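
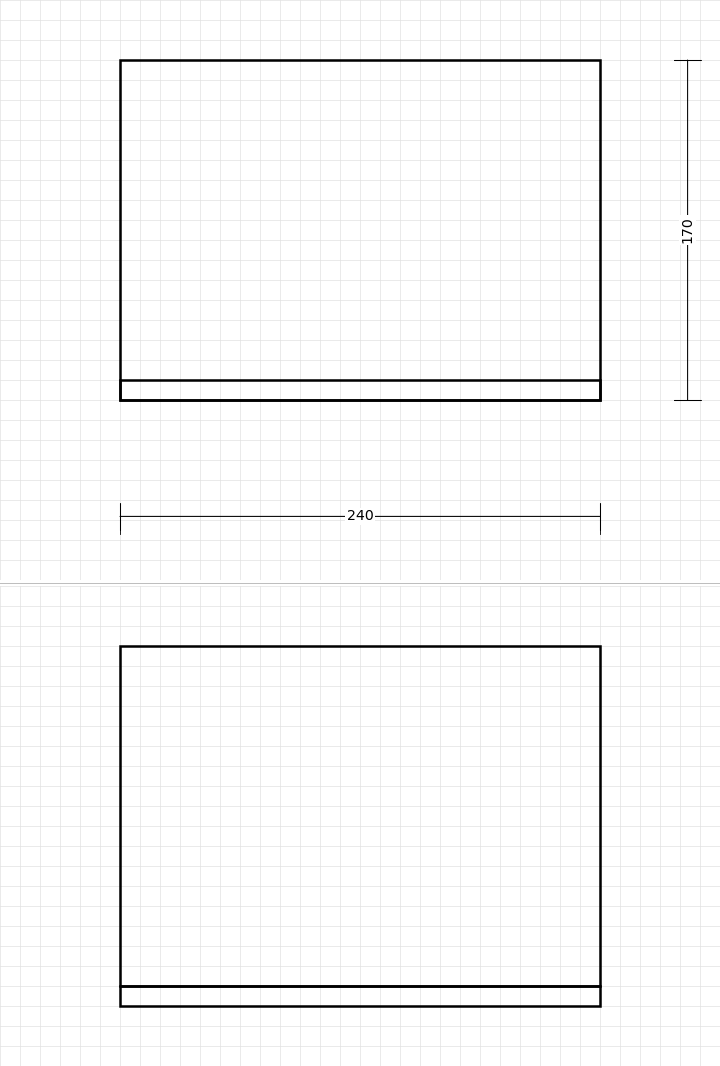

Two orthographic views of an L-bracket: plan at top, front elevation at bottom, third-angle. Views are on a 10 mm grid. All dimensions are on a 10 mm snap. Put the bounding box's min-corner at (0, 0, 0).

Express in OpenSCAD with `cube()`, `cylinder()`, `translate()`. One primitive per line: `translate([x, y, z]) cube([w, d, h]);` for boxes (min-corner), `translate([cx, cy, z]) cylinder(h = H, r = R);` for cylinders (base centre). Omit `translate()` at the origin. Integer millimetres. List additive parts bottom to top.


cube([240, 170, 10]);
translate([0, 0, 10]) cube([240, 10, 170]);


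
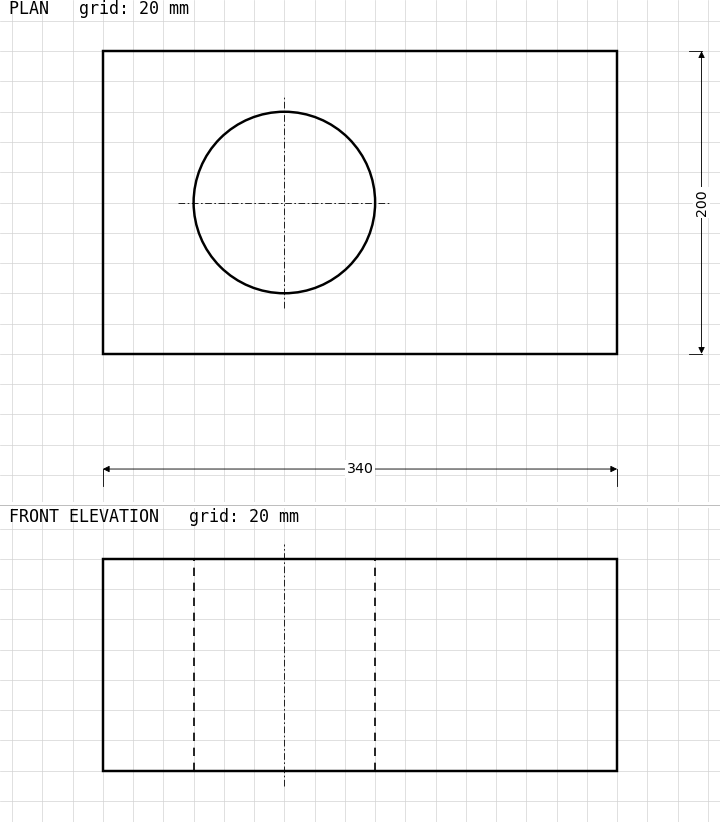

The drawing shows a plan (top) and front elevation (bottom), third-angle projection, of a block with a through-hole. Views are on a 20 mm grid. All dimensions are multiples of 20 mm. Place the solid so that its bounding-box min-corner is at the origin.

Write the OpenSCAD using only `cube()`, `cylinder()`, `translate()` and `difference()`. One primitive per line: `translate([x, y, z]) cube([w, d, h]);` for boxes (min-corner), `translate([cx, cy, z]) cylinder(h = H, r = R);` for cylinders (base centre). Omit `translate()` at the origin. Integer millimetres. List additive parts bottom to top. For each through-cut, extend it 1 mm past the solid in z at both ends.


difference() {
  cube([340, 200, 140]);
  translate([120, 100, -1]) cylinder(h = 142, r = 60);
}


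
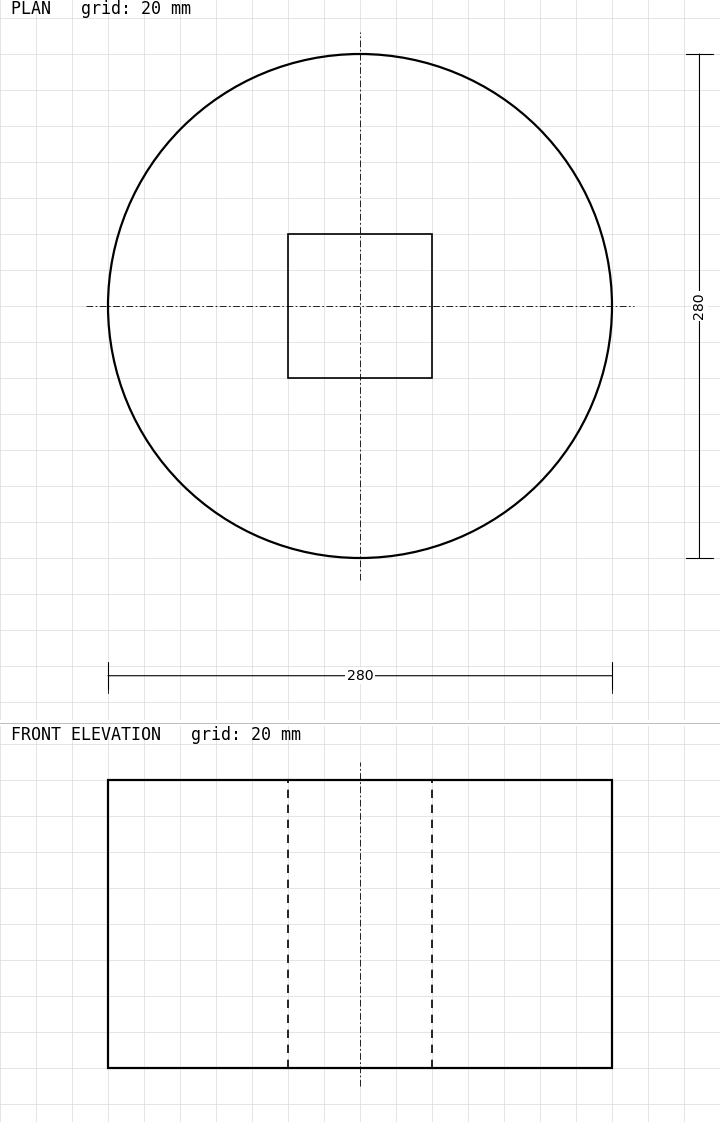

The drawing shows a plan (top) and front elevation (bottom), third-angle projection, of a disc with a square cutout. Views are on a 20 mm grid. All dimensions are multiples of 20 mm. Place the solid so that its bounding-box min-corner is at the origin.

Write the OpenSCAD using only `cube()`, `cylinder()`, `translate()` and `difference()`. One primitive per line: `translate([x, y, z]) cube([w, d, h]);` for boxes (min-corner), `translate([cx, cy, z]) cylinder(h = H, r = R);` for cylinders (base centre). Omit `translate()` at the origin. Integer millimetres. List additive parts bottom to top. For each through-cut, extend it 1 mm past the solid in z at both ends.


difference() {
  translate([140, 140, 0]) cylinder(h = 160, r = 140);
  translate([100, 100, -1]) cube([80, 80, 162]);
}


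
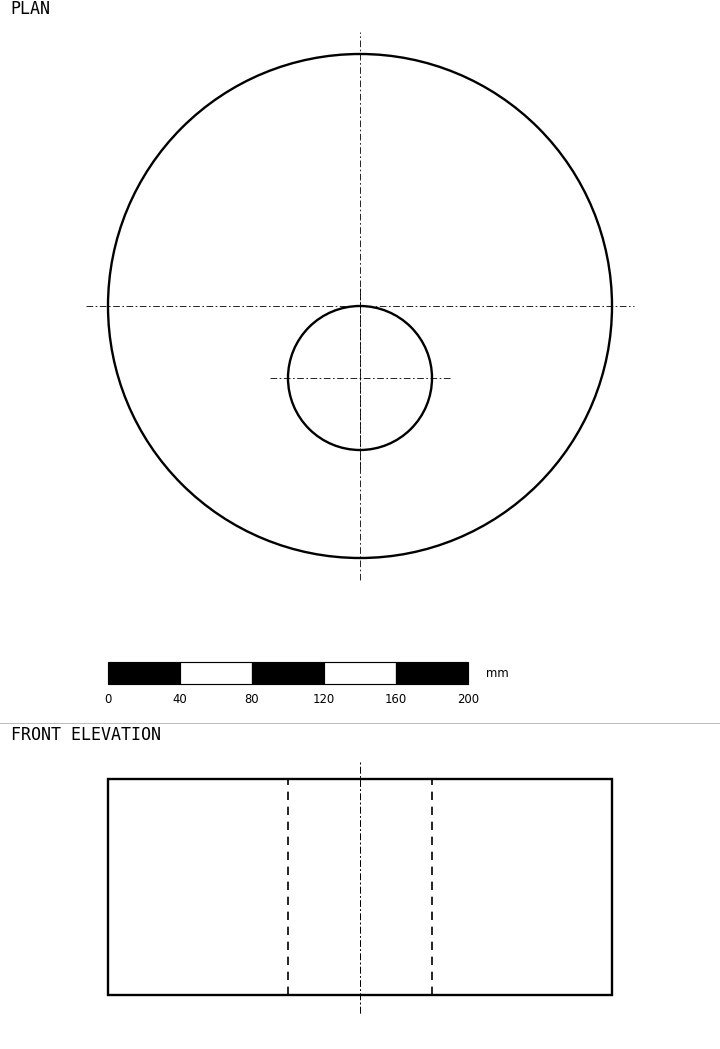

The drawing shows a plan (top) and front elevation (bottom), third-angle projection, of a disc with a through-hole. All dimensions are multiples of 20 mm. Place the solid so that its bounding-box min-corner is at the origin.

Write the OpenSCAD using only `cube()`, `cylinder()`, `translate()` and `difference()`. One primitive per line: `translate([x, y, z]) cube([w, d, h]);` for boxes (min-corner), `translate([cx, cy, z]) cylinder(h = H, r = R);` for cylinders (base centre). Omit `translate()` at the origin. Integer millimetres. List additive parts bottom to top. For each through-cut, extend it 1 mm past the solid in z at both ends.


difference() {
  translate([140, 140, 0]) cylinder(h = 120, r = 140);
  translate([140, 100, -1]) cylinder(h = 122, r = 40);
}


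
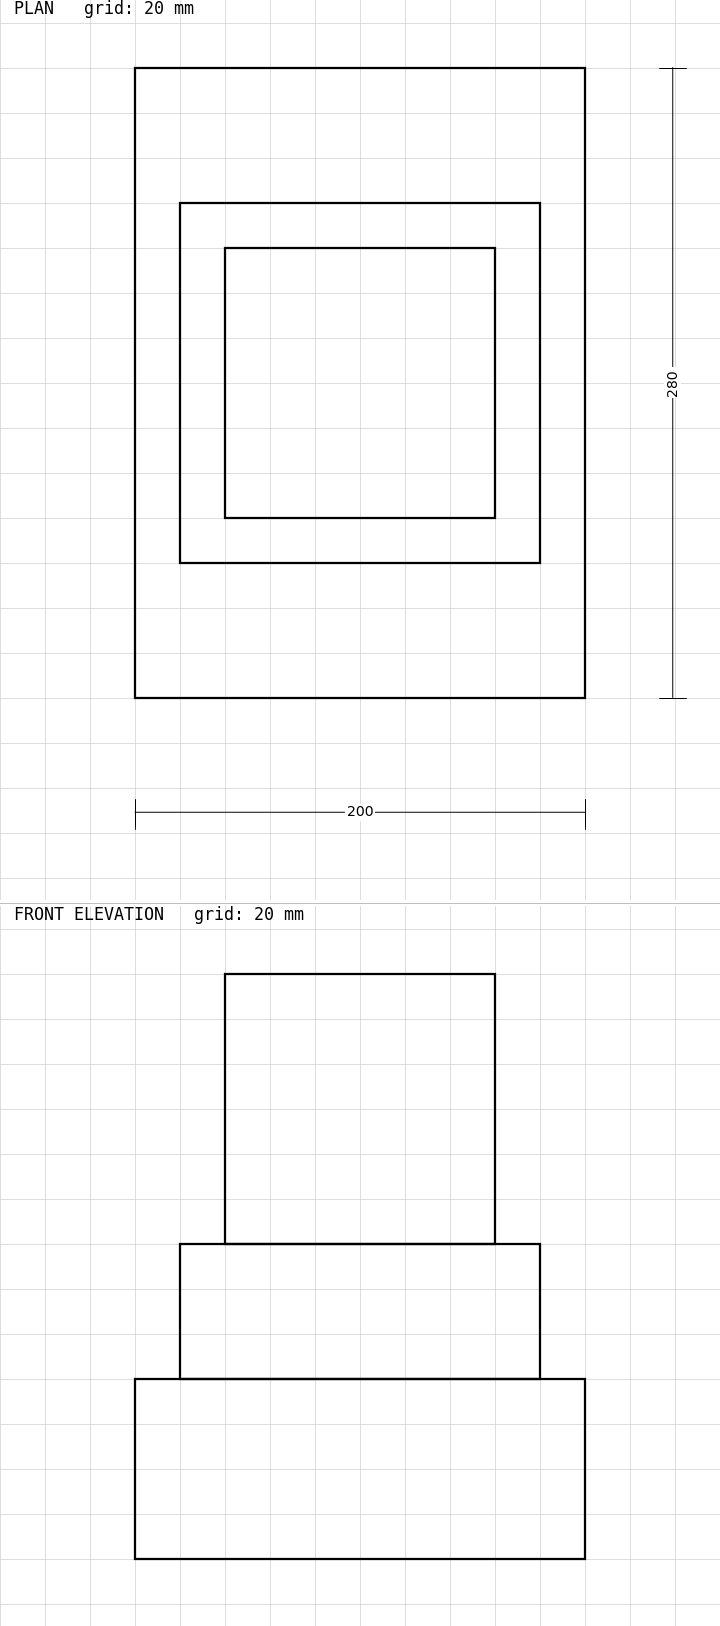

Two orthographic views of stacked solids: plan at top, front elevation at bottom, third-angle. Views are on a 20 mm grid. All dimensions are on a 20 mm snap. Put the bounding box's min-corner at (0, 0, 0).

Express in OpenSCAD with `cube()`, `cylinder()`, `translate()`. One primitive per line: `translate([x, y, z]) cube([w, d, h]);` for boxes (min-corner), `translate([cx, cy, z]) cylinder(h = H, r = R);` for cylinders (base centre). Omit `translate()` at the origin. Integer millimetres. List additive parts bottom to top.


cube([200, 280, 80]);
translate([20, 60, 80]) cube([160, 160, 60]);
translate([40, 80, 140]) cube([120, 120, 120]);


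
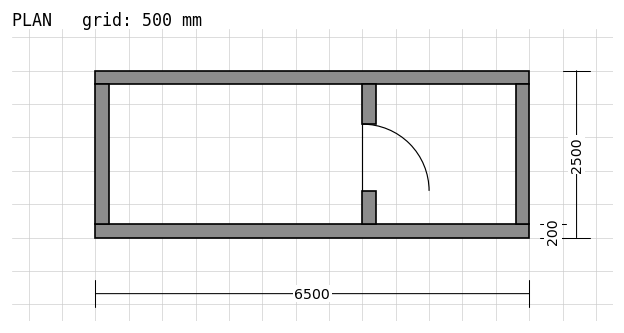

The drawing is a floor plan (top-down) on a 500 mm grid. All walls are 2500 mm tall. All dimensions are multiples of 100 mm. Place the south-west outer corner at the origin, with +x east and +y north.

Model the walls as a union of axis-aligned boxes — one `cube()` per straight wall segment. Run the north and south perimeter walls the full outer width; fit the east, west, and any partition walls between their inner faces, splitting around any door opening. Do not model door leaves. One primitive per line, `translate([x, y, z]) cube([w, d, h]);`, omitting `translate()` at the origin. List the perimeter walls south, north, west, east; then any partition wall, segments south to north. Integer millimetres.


cube([6500, 200, 2500]);
translate([0, 2300, 0]) cube([6500, 200, 2500]);
translate([0, 200, 0]) cube([200, 2100, 2500]);
translate([6300, 200, 0]) cube([200, 2100, 2500]);
translate([4000, 200, 0]) cube([200, 500, 2500]);
translate([4000, 1700, 0]) cube([200, 600, 2500]);


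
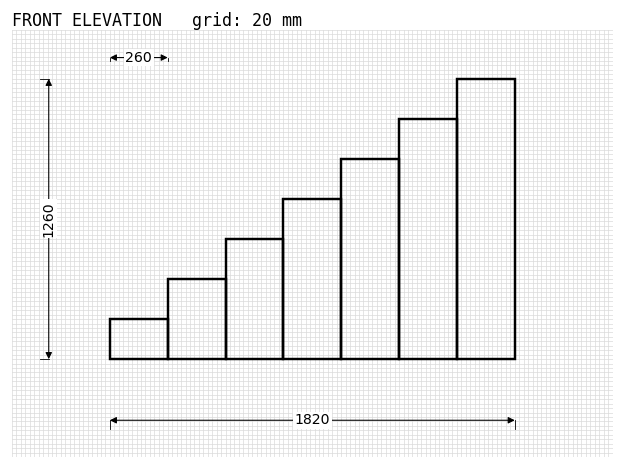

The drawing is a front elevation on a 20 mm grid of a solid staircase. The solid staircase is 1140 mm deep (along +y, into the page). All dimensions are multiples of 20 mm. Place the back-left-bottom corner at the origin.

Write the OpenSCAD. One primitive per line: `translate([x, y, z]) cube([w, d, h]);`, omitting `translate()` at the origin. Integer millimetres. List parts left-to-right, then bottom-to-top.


cube([260, 1140, 180]);
translate([260, 0, 0]) cube([260, 1140, 360]);
translate([520, 0, 0]) cube([260, 1140, 540]);
translate([780, 0, 0]) cube([260, 1140, 720]);
translate([1040, 0, 0]) cube([260, 1140, 900]);
translate([1300, 0, 0]) cube([260, 1140, 1080]);
translate([1560, 0, 0]) cube([260, 1140, 1260]);


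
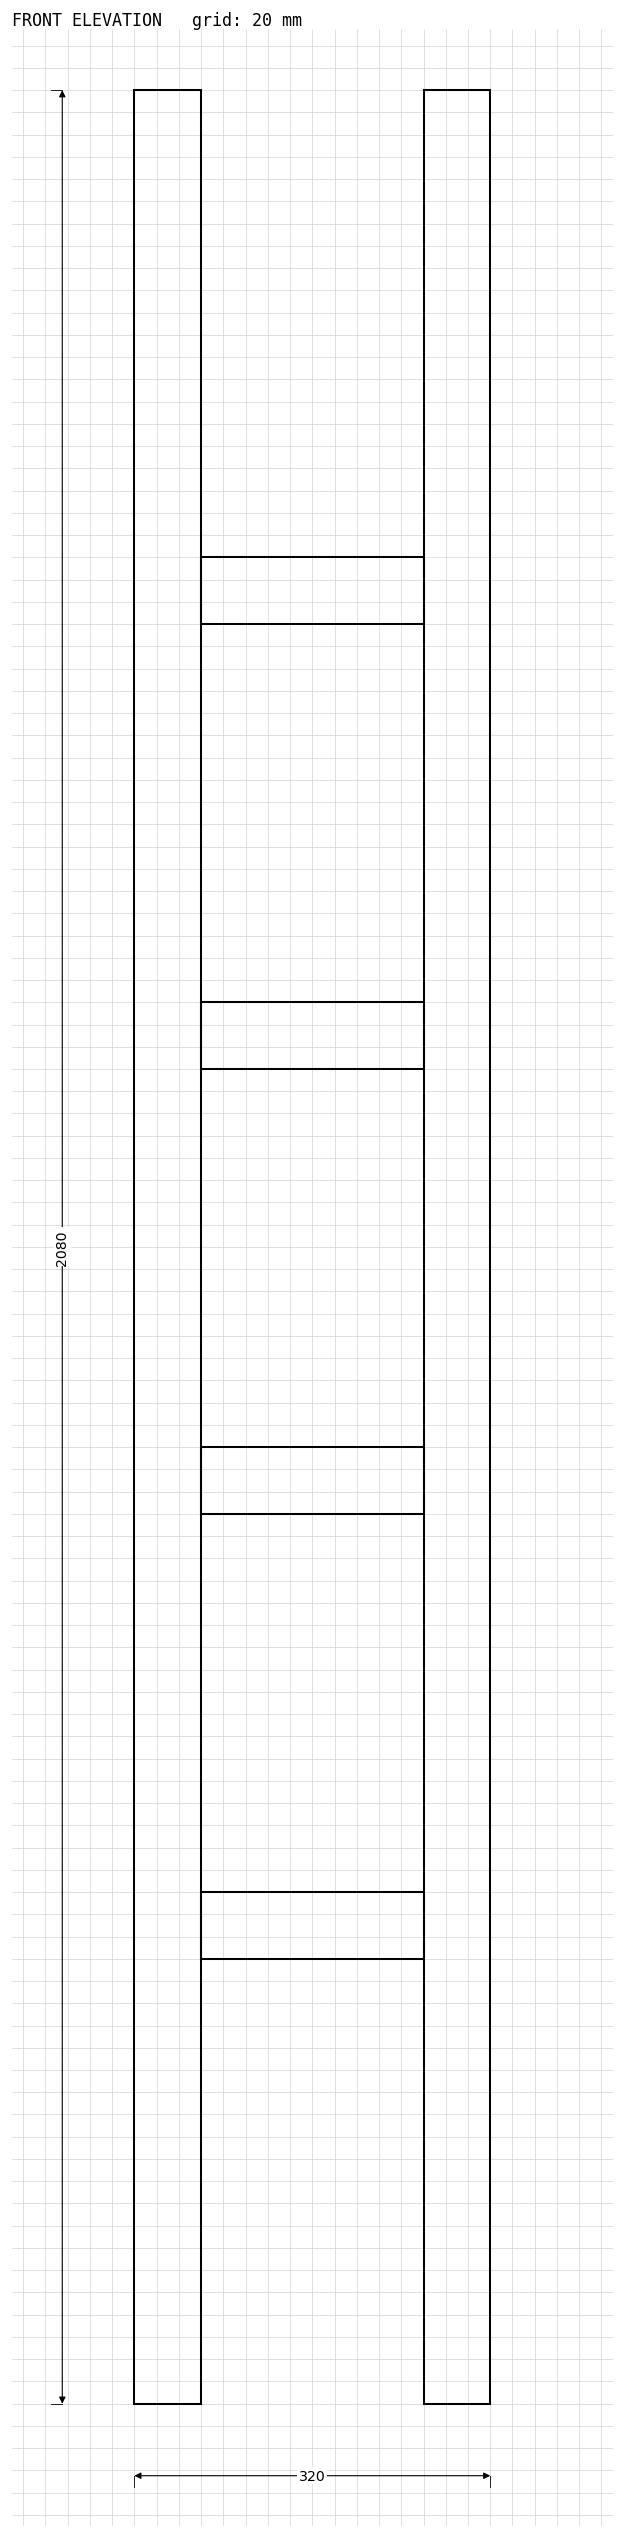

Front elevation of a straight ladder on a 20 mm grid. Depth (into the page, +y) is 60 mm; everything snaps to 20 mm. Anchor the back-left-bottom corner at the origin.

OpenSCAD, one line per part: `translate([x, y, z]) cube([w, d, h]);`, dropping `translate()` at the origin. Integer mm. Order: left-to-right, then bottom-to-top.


cube([60, 60, 2080]);
translate([60, 0, 400]) cube([200, 60, 60]);
translate([60, 0, 800]) cube([200, 60, 60]);
translate([60, 0, 1200]) cube([200, 60, 60]);
translate([60, 0, 1600]) cube([200, 60, 60]);
translate([260, 0, 0]) cube([60, 60, 2080]);


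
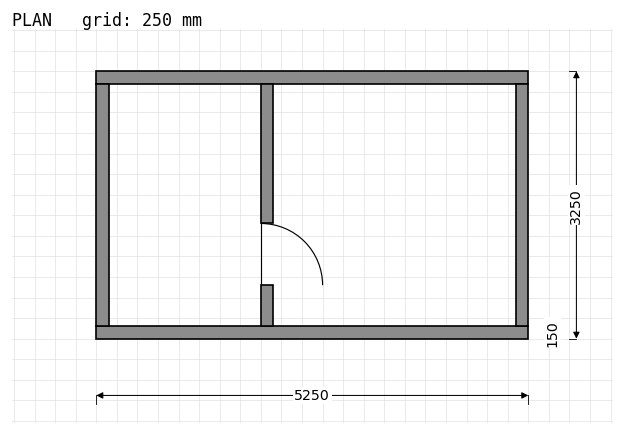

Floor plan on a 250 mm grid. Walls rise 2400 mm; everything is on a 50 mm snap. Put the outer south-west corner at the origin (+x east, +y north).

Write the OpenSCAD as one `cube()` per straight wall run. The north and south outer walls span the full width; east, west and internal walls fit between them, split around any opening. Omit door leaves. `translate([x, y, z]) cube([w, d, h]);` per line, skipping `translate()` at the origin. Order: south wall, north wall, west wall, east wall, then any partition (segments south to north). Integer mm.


cube([5250, 150, 2400]);
translate([0, 3100, 0]) cube([5250, 150, 2400]);
translate([0, 150, 0]) cube([150, 2950, 2400]);
translate([5100, 150, 0]) cube([150, 2950, 2400]);
translate([2000, 150, 0]) cube([150, 500, 2400]);
translate([2000, 1400, 0]) cube([150, 1700, 2400]);


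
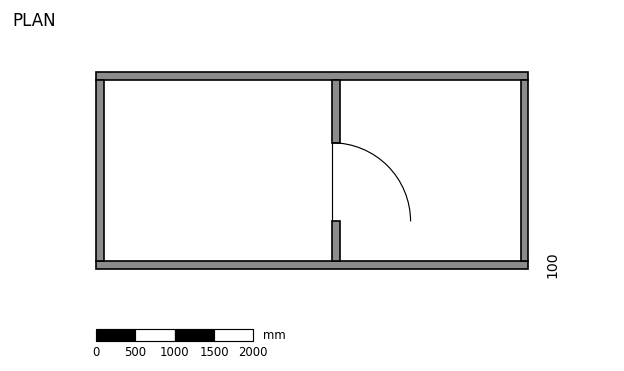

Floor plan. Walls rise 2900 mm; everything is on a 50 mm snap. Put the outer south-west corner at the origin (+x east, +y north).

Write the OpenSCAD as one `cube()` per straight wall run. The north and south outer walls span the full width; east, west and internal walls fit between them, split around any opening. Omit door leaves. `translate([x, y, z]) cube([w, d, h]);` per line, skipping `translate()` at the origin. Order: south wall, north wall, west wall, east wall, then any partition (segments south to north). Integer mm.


cube([5500, 100, 2900]);
translate([0, 2400, 0]) cube([5500, 100, 2900]);
translate([0, 100, 0]) cube([100, 2300, 2900]);
translate([5400, 100, 0]) cube([100, 2300, 2900]);
translate([3000, 100, 0]) cube([100, 500, 2900]);
translate([3000, 1600, 0]) cube([100, 800, 2900]);


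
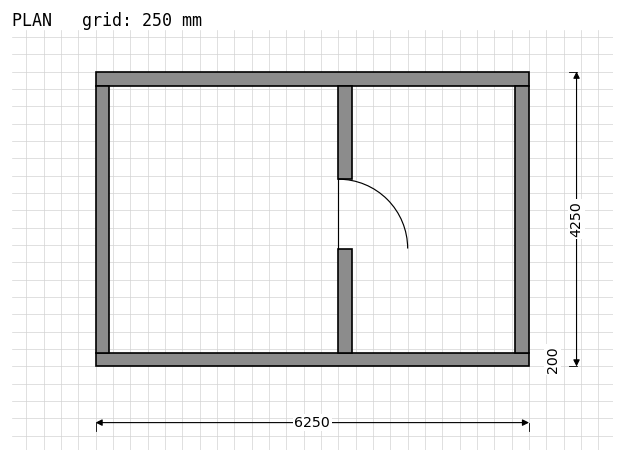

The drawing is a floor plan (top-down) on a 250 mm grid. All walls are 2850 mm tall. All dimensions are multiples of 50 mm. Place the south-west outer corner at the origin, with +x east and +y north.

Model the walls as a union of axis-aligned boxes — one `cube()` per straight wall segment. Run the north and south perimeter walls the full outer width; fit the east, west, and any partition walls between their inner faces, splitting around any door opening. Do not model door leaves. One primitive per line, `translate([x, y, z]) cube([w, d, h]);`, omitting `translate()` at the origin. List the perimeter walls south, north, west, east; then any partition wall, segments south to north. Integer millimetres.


cube([6250, 200, 2850]);
translate([0, 4050, 0]) cube([6250, 200, 2850]);
translate([0, 200, 0]) cube([200, 3850, 2850]);
translate([6050, 200, 0]) cube([200, 3850, 2850]);
translate([3500, 200, 0]) cube([200, 1500, 2850]);
translate([3500, 2700, 0]) cube([200, 1350, 2850]);


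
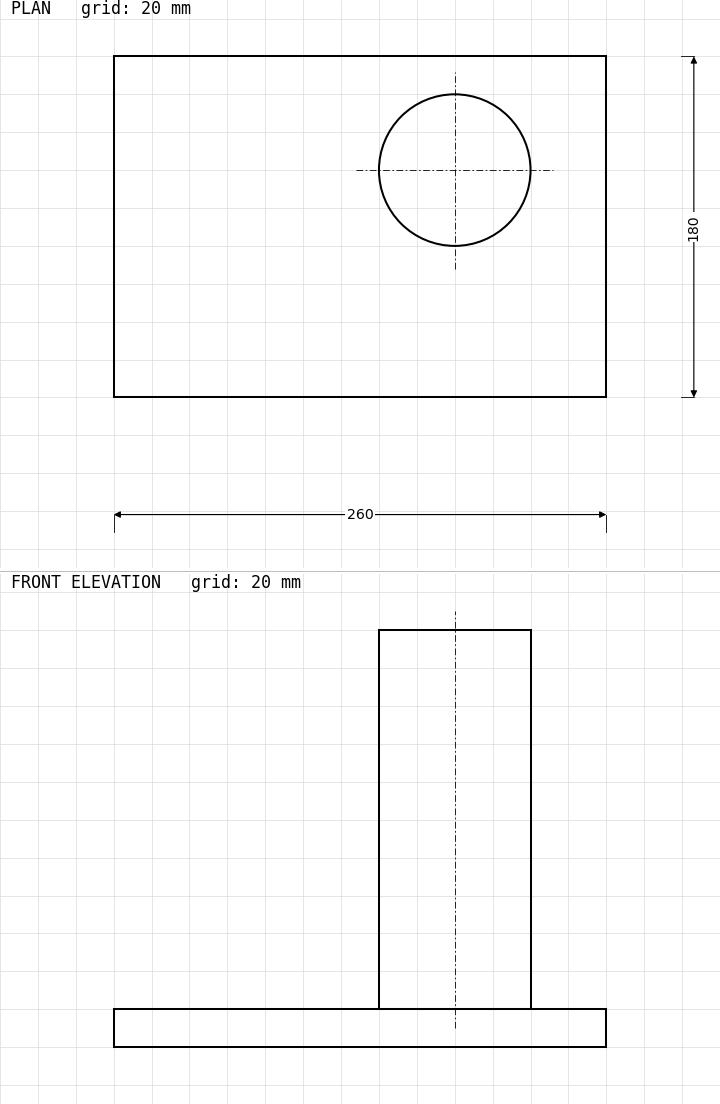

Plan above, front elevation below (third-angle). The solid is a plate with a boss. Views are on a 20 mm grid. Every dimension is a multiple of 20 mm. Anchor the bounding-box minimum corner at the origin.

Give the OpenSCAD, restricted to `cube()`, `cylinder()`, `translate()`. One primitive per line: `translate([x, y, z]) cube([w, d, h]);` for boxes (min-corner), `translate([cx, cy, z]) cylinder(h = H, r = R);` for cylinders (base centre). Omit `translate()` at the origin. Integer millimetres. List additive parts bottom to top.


cube([260, 180, 20]);
translate([180, 120, 20]) cylinder(h = 200, r = 40);


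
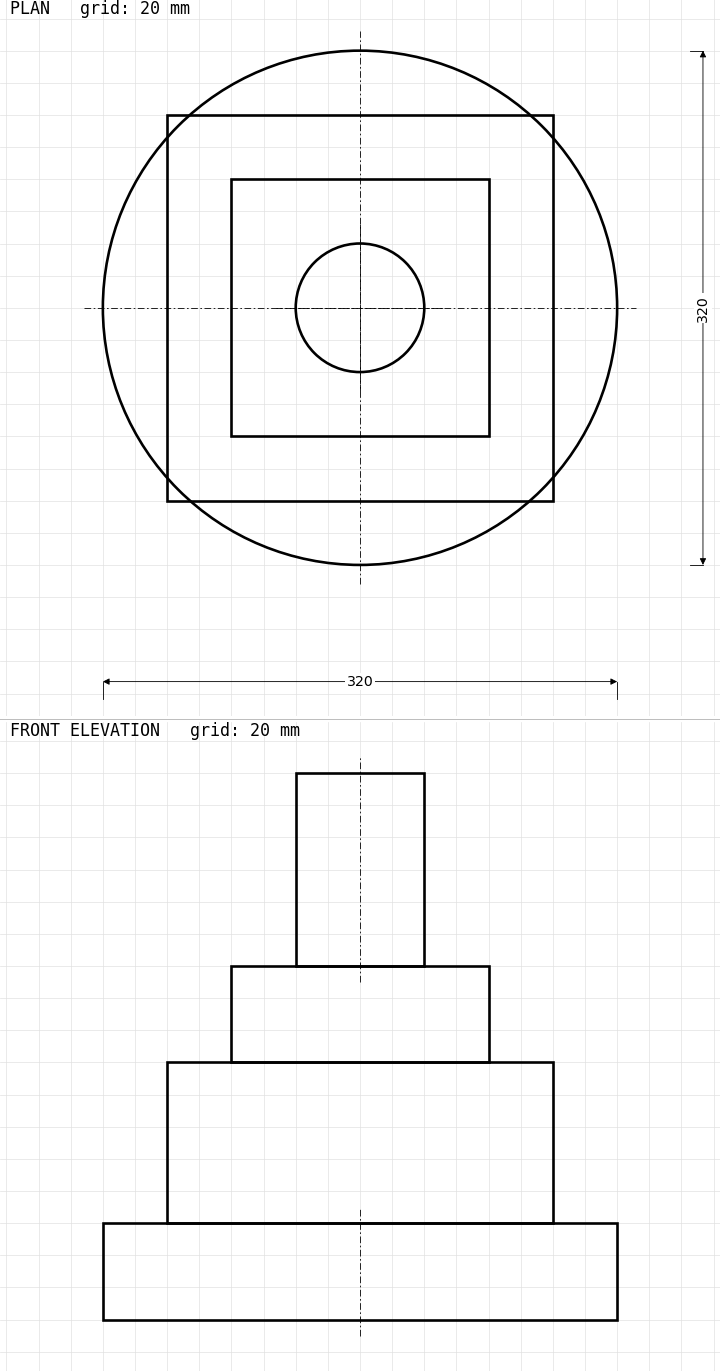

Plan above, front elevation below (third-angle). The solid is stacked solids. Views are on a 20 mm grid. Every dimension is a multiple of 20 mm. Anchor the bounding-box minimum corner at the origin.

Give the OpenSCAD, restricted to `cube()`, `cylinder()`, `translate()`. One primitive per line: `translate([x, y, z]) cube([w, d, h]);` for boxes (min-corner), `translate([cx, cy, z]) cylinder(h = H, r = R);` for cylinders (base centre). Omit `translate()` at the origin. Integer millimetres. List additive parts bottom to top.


translate([160, 160, 0]) cylinder(h = 60, r = 160);
translate([40, 40, 60]) cube([240, 240, 100]);
translate([80, 80, 160]) cube([160, 160, 60]);
translate([160, 160, 220]) cylinder(h = 120, r = 40);


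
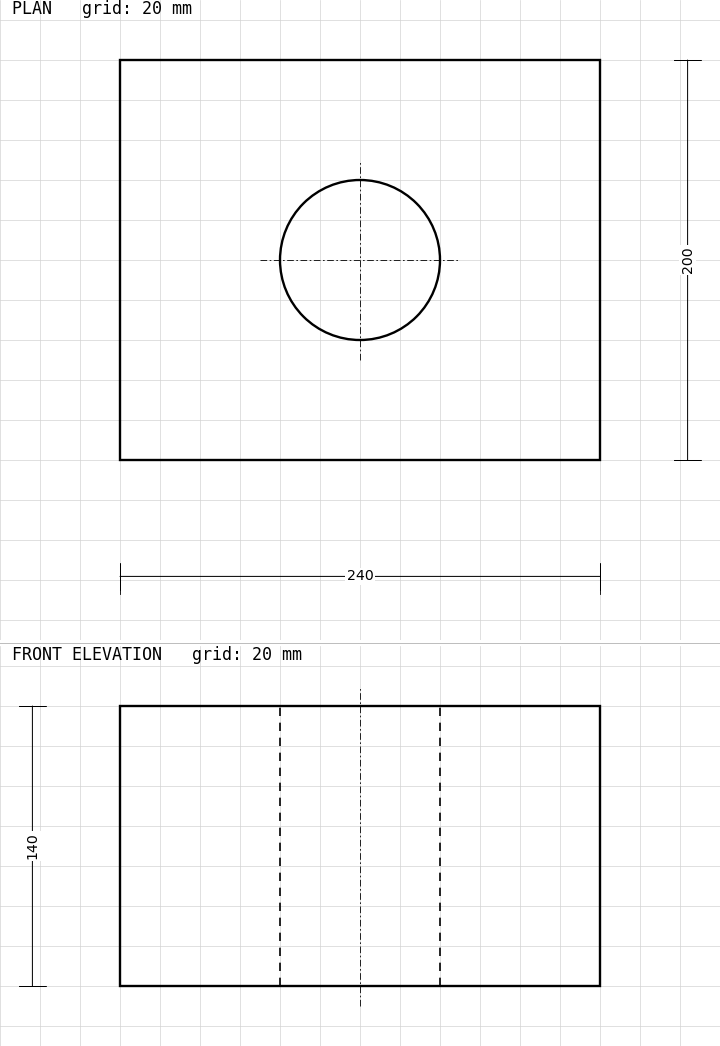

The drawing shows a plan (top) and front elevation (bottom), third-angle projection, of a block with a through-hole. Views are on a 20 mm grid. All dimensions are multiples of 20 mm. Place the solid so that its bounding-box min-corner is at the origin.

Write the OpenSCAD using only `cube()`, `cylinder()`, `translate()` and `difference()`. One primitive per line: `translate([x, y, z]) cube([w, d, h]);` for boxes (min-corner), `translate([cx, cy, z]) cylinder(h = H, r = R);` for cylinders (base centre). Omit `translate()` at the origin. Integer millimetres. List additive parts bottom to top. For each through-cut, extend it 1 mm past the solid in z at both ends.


difference() {
  cube([240, 200, 140]);
  translate([120, 100, -1]) cylinder(h = 142, r = 40);
}


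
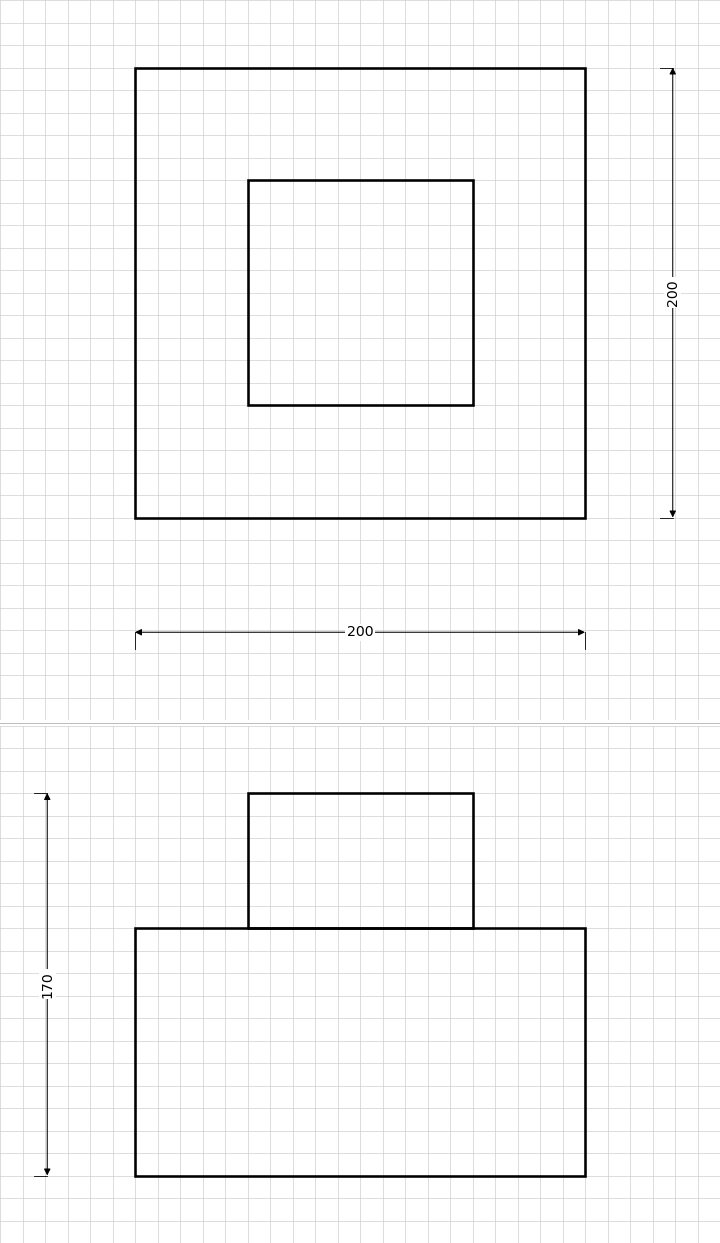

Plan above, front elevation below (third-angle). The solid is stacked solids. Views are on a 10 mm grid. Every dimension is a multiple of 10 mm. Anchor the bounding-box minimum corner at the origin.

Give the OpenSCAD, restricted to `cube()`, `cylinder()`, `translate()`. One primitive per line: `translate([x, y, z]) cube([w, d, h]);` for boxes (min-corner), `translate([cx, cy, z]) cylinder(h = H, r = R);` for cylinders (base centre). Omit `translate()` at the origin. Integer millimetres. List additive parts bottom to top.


cube([200, 200, 110]);
translate([50, 50, 110]) cube([100, 100, 60]);


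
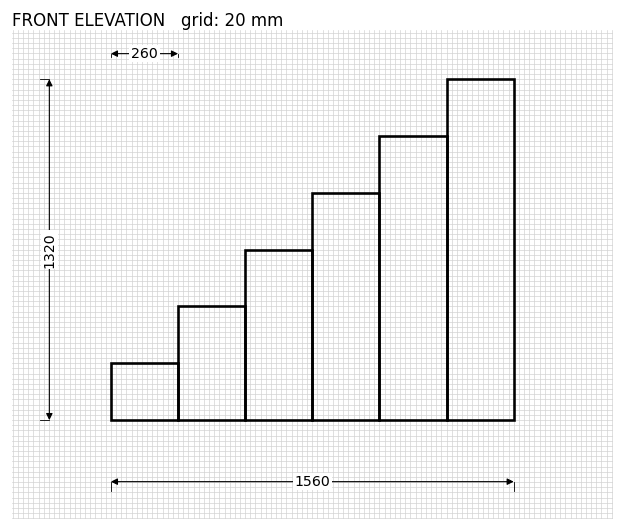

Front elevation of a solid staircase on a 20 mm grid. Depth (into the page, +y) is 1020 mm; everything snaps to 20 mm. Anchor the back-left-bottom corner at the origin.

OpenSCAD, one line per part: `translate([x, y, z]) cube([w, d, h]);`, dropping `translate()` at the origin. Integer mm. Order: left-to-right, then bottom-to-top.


cube([260, 1020, 220]);
translate([260, 0, 0]) cube([260, 1020, 440]);
translate([520, 0, 0]) cube([260, 1020, 660]);
translate([780, 0, 0]) cube([260, 1020, 880]);
translate([1040, 0, 0]) cube([260, 1020, 1100]);
translate([1300, 0, 0]) cube([260, 1020, 1320]);


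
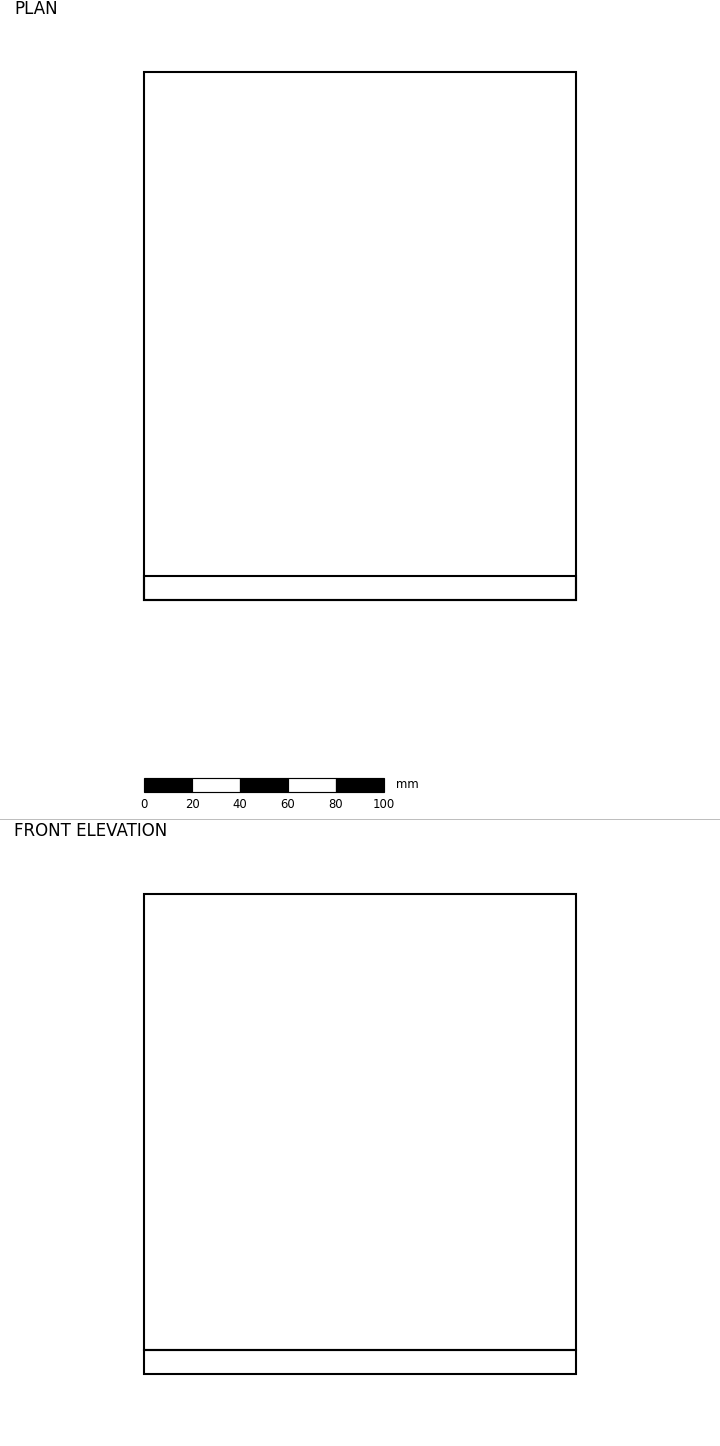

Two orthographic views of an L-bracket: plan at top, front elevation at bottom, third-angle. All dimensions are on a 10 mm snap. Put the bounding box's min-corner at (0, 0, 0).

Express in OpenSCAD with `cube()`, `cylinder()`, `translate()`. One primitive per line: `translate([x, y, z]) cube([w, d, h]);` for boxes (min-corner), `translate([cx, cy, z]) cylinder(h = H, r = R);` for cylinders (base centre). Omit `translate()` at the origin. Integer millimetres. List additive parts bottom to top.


cube([180, 220, 10]);
translate([0, 0, 10]) cube([180, 10, 190]);


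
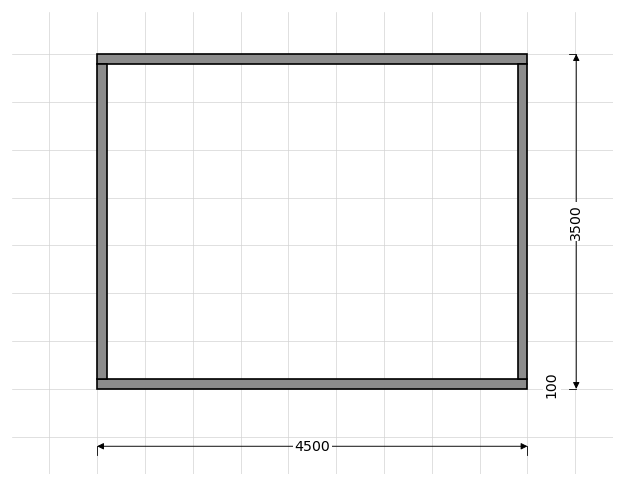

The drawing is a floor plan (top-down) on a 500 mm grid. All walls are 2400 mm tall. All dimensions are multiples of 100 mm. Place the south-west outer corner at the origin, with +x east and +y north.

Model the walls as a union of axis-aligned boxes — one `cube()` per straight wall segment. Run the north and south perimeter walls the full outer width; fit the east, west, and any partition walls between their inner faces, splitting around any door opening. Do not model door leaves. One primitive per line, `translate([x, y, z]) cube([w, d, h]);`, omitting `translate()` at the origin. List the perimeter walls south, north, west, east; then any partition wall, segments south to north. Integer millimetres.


cube([4500, 100, 2400]);
translate([0, 3400, 0]) cube([4500, 100, 2400]);
translate([0, 100, 0]) cube([100, 3300, 2400]);
translate([4400, 100, 0]) cube([100, 3300, 2400]);


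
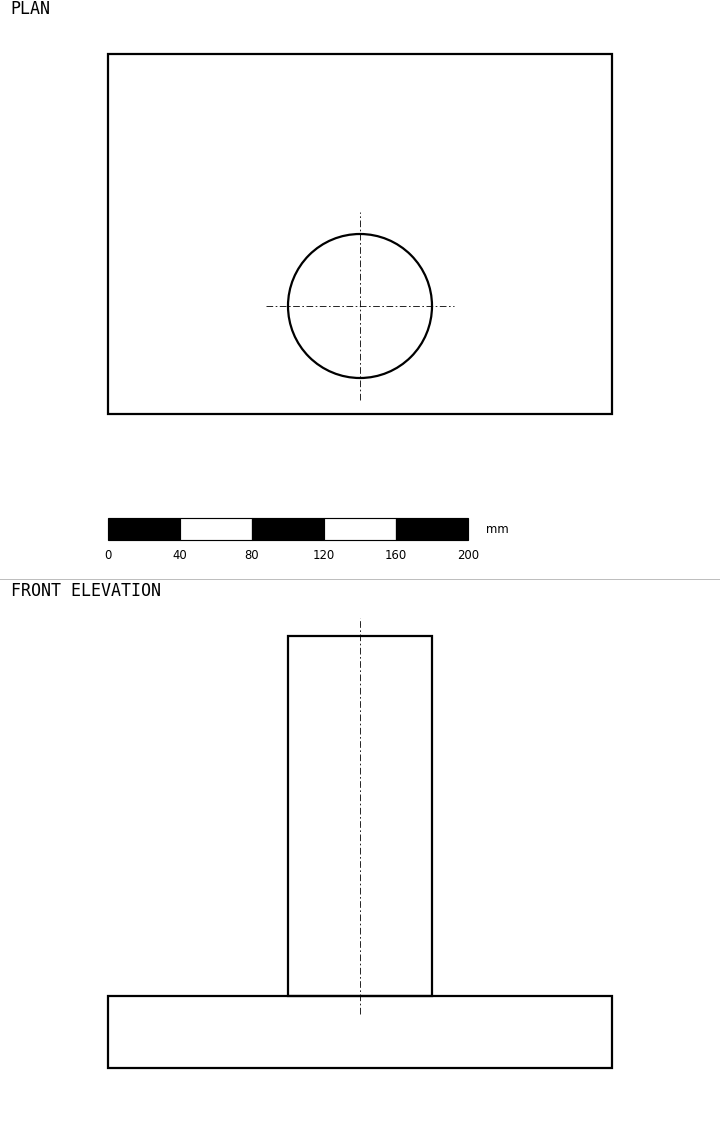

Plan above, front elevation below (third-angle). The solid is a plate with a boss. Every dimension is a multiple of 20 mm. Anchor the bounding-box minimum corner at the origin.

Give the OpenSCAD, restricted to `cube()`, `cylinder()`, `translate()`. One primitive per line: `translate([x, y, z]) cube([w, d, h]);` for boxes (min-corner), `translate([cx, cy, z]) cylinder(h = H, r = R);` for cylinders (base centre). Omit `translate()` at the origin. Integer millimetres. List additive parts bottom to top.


cube([280, 200, 40]);
translate([140, 60, 40]) cylinder(h = 200, r = 40);


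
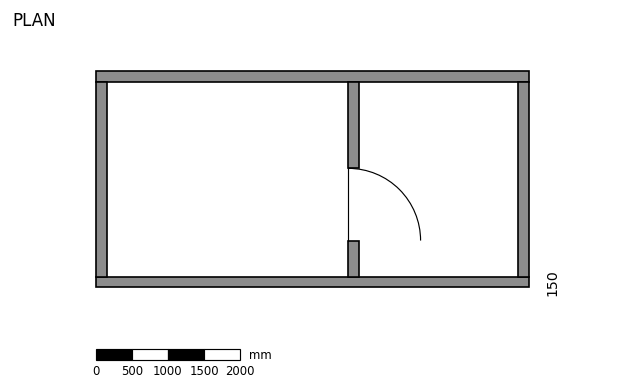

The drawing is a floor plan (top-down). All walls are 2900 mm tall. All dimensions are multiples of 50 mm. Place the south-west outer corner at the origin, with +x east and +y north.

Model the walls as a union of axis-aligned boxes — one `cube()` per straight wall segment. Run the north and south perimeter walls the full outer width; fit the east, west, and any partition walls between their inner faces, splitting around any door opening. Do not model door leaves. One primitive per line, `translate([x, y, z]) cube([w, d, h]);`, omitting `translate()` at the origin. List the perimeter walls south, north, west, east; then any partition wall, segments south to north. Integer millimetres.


cube([6000, 150, 2900]);
translate([0, 2850, 0]) cube([6000, 150, 2900]);
translate([0, 150, 0]) cube([150, 2700, 2900]);
translate([5850, 150, 0]) cube([150, 2700, 2900]);
translate([3500, 150, 0]) cube([150, 500, 2900]);
translate([3500, 1650, 0]) cube([150, 1200, 2900]);


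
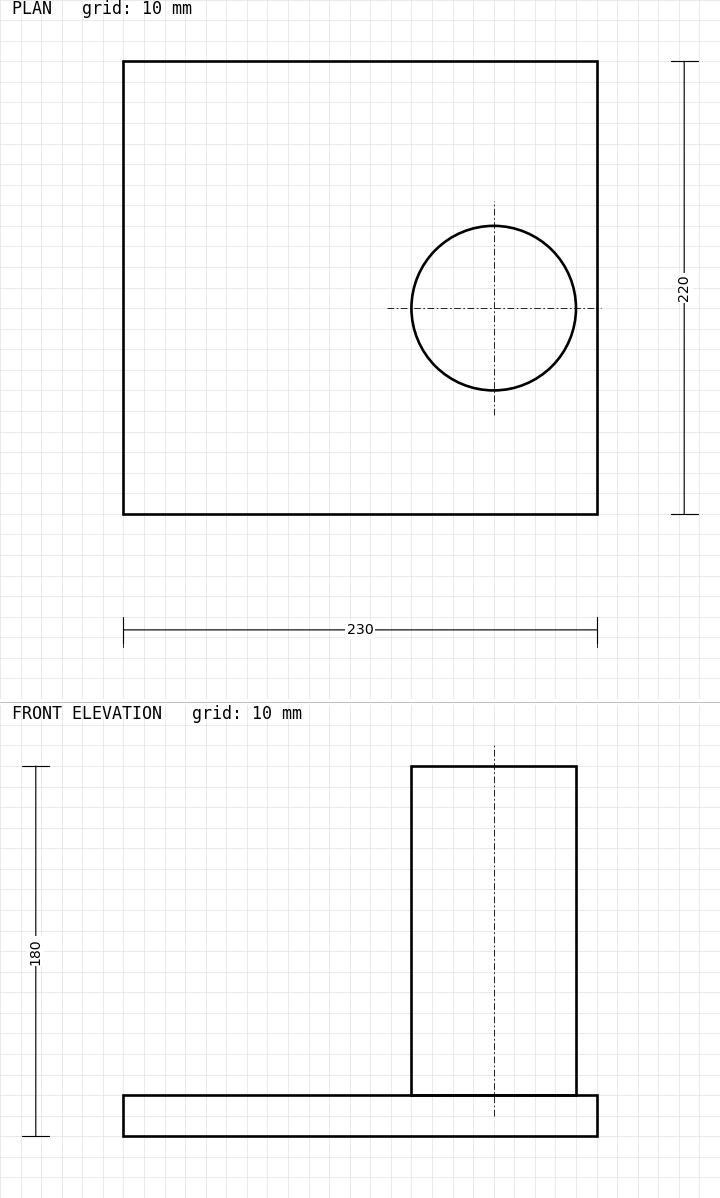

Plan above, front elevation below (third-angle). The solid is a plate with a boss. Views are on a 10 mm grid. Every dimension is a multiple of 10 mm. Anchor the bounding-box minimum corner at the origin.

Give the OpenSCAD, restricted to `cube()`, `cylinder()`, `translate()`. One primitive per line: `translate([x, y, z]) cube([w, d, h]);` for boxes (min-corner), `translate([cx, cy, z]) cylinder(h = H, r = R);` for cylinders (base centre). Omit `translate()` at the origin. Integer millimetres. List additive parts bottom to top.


cube([230, 220, 20]);
translate([180, 100, 20]) cylinder(h = 160, r = 40);


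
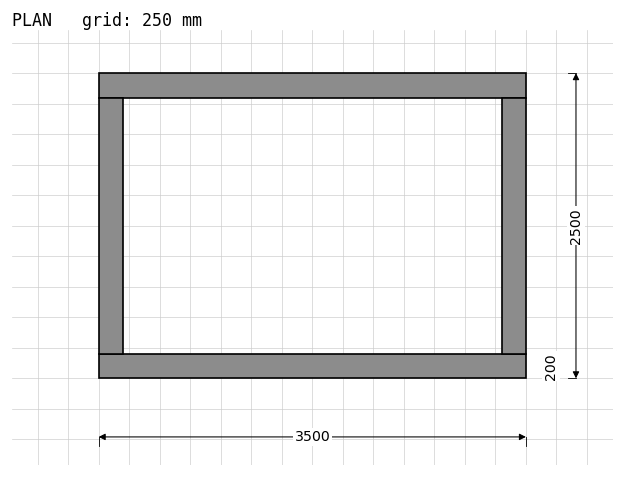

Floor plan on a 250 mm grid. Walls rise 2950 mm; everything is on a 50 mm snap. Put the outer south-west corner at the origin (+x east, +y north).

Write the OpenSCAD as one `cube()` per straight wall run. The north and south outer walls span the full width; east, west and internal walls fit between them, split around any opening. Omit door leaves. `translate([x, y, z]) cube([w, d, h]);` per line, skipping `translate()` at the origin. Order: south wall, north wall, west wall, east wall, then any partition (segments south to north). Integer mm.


cube([3500, 200, 2950]);
translate([0, 2300, 0]) cube([3500, 200, 2950]);
translate([0, 200, 0]) cube([200, 2100, 2950]);
translate([3300, 200, 0]) cube([200, 2100, 2950]);


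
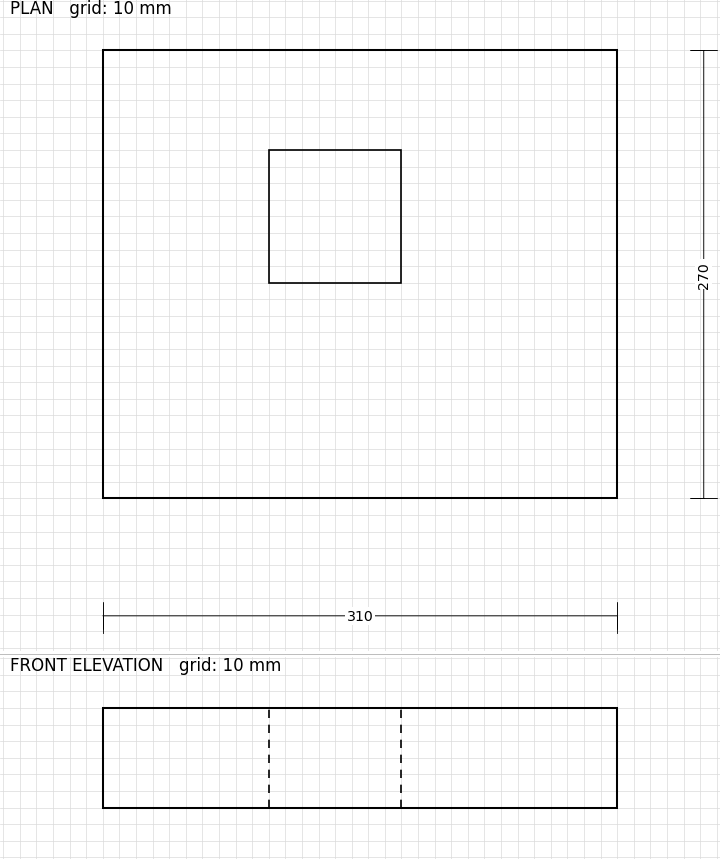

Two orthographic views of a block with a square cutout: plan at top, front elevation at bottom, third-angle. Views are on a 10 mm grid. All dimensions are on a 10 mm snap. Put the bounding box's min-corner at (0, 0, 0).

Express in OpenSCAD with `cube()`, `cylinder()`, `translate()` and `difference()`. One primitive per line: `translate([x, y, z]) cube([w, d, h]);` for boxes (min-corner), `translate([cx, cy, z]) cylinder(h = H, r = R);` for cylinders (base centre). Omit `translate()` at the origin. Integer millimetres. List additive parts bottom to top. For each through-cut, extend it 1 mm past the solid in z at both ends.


difference() {
  cube([310, 270, 60]);
  translate([100, 130, -1]) cube([80, 80, 62]);
}


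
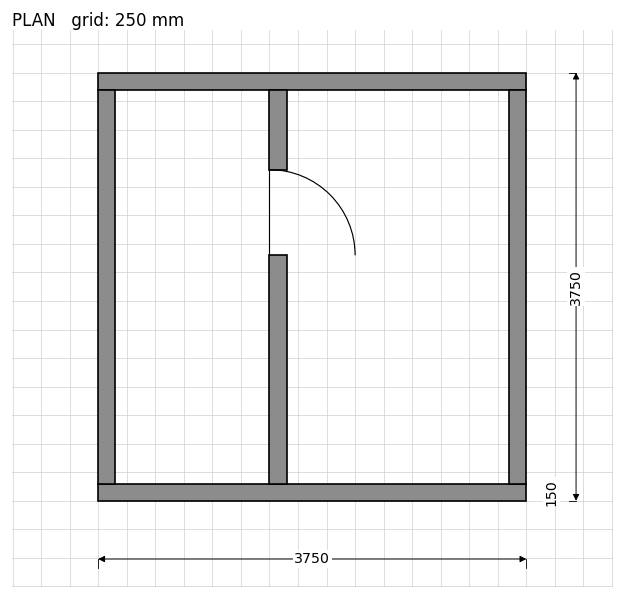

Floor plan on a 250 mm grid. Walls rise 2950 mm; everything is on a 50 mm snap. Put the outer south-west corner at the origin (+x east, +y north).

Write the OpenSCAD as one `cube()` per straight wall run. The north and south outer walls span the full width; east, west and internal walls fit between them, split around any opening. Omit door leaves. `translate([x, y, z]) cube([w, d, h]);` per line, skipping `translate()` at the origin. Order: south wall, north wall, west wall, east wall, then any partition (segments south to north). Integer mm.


cube([3750, 150, 2950]);
translate([0, 3600, 0]) cube([3750, 150, 2950]);
translate([0, 150, 0]) cube([150, 3450, 2950]);
translate([3600, 150, 0]) cube([150, 3450, 2950]);
translate([1500, 150, 0]) cube([150, 2000, 2950]);
translate([1500, 2900, 0]) cube([150, 700, 2950]);


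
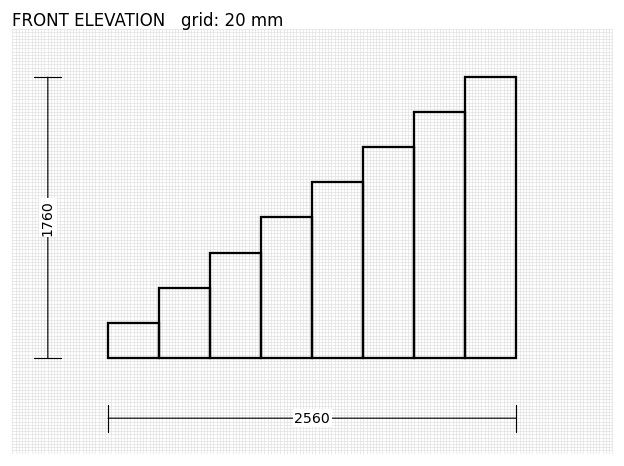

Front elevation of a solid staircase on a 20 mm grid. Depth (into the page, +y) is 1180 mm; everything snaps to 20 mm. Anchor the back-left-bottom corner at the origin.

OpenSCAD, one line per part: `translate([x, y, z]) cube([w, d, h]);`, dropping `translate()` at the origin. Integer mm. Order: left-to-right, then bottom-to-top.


cube([320, 1180, 220]);
translate([320, 0, 0]) cube([320, 1180, 440]);
translate([640, 0, 0]) cube([320, 1180, 660]);
translate([960, 0, 0]) cube([320, 1180, 880]);
translate([1280, 0, 0]) cube([320, 1180, 1100]);
translate([1600, 0, 0]) cube([320, 1180, 1320]);
translate([1920, 0, 0]) cube([320, 1180, 1540]);
translate([2240, 0, 0]) cube([320, 1180, 1760]);


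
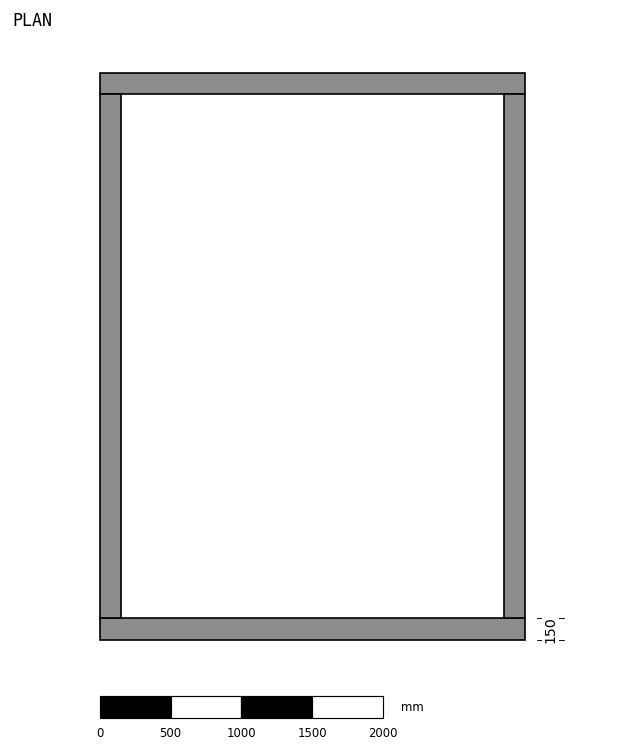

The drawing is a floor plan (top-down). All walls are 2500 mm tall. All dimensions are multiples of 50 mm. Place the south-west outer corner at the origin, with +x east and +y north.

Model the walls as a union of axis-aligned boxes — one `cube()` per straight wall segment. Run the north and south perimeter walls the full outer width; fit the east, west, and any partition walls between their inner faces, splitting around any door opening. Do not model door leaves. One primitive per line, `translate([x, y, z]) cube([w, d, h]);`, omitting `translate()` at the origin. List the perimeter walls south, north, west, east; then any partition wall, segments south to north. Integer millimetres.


cube([3000, 150, 2500]);
translate([0, 3850, 0]) cube([3000, 150, 2500]);
translate([0, 150, 0]) cube([150, 3700, 2500]);
translate([2850, 150, 0]) cube([150, 3700, 2500]);


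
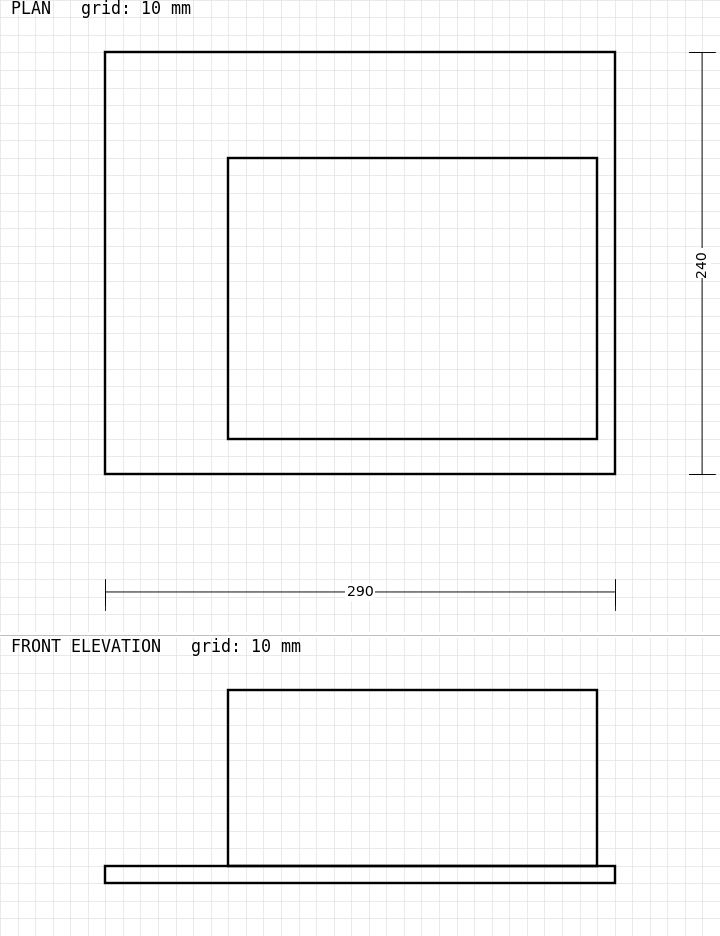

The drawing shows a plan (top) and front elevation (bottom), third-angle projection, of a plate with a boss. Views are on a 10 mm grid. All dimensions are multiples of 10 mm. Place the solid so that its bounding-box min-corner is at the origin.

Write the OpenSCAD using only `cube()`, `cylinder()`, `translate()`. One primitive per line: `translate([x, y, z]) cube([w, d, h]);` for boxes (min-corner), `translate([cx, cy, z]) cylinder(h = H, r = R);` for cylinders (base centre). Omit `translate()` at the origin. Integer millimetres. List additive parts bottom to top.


cube([290, 240, 10]);
translate([70, 20, 10]) cube([210, 160, 100]);


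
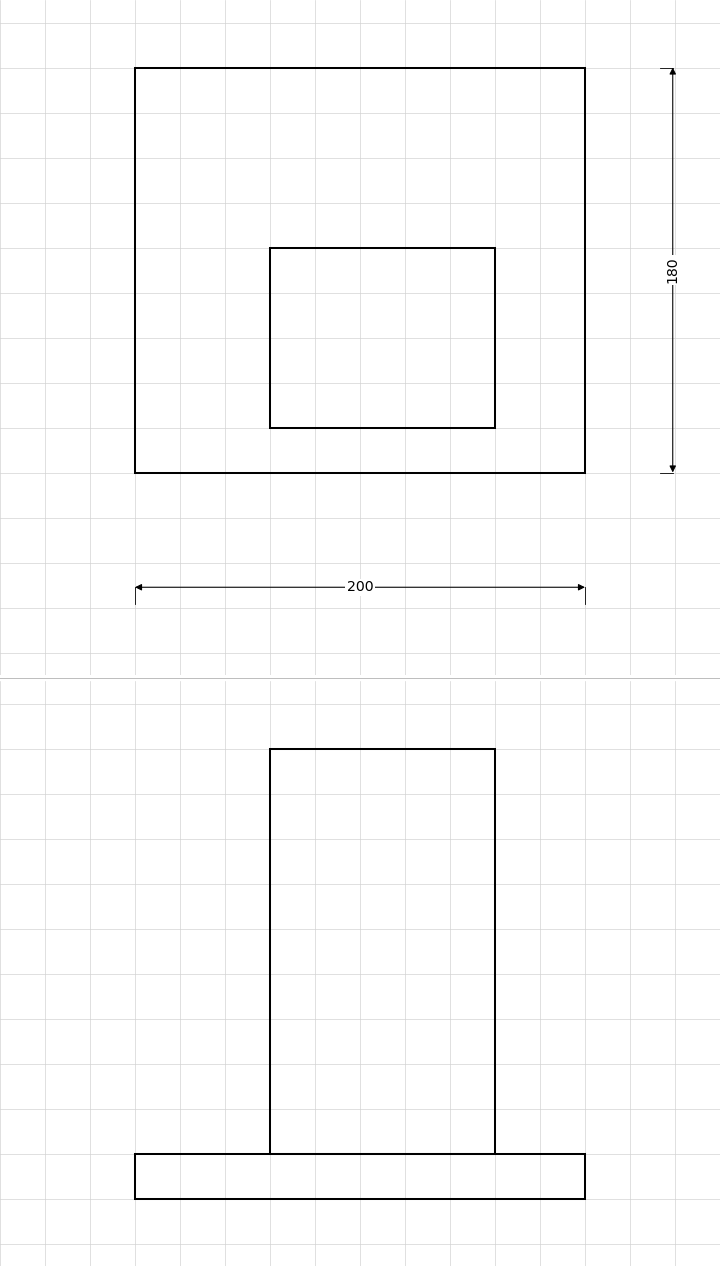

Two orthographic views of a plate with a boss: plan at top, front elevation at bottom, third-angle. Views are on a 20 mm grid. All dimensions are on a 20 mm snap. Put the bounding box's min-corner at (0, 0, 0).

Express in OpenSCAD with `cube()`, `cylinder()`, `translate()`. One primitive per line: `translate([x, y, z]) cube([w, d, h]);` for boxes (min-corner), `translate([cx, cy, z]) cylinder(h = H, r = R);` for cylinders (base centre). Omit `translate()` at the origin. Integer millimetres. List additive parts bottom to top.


cube([200, 180, 20]);
translate([60, 20, 20]) cube([100, 80, 180]);


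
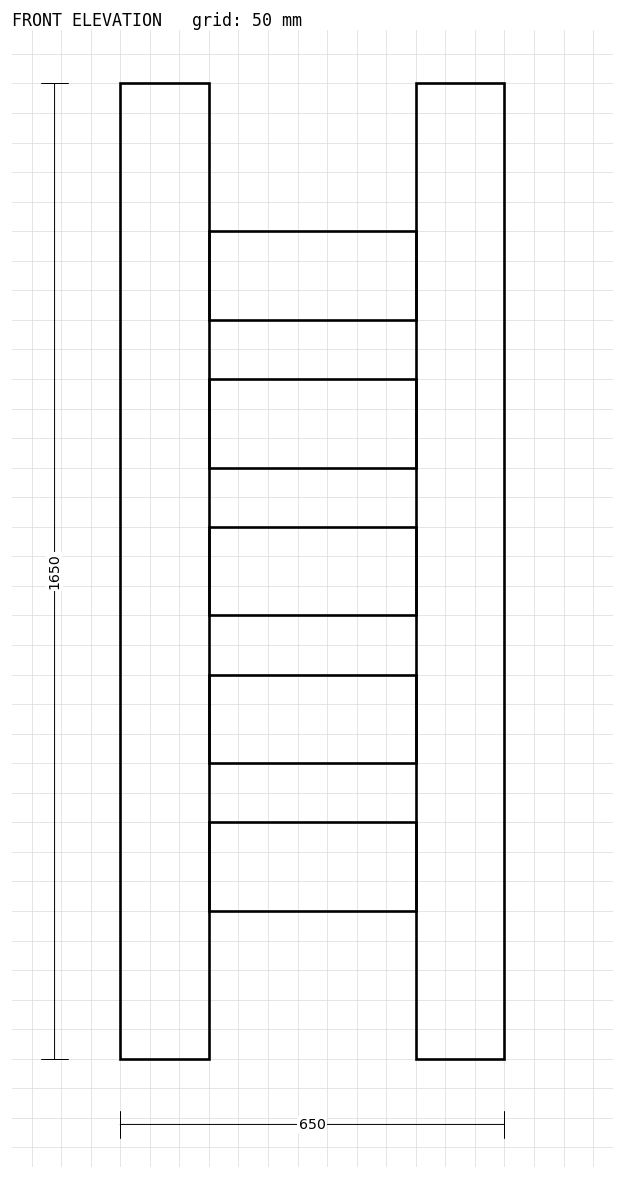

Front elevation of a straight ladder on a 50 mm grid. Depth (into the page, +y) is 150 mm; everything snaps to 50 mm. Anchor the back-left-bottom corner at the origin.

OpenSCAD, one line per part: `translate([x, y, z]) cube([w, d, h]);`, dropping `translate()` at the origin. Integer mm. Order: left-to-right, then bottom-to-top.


cube([150, 150, 1650]);
translate([150, 0, 250]) cube([350, 150, 150]);
translate([150, 0, 500]) cube([350, 150, 150]);
translate([150, 0, 750]) cube([350, 150, 150]);
translate([150, 0, 1000]) cube([350, 150, 150]);
translate([150, 0, 1250]) cube([350, 150, 150]);
translate([500, 0, 0]) cube([150, 150, 1650]);


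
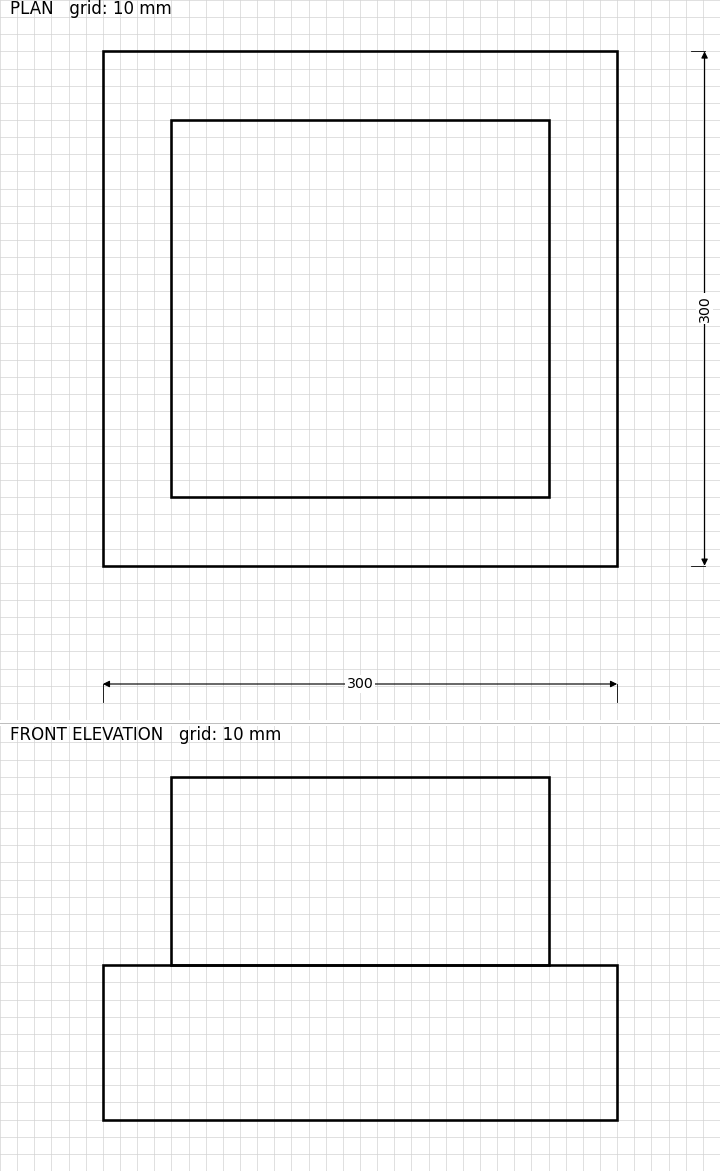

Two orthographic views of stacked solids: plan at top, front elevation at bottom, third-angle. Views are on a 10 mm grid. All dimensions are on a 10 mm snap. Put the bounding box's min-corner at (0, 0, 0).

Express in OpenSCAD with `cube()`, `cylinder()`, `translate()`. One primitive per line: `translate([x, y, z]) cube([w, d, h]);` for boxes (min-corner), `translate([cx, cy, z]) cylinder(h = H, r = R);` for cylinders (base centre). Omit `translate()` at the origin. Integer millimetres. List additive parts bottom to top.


cube([300, 300, 90]);
translate([40, 40, 90]) cube([220, 220, 110]);


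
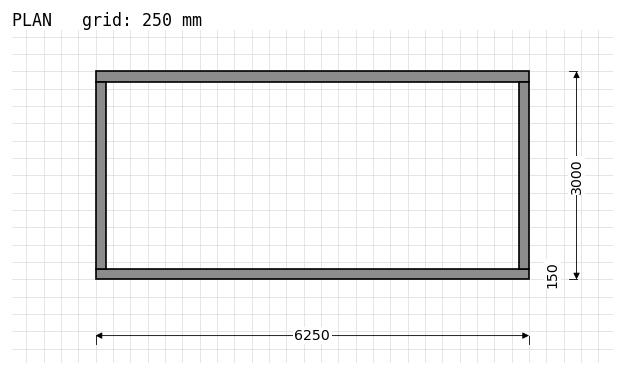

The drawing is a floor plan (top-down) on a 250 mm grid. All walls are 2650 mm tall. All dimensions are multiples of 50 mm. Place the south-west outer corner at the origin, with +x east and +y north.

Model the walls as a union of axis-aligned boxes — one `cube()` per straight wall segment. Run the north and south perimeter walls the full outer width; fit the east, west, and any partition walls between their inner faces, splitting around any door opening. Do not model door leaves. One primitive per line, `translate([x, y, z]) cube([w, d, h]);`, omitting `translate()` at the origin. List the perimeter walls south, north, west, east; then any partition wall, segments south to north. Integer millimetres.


cube([6250, 150, 2650]);
translate([0, 2850, 0]) cube([6250, 150, 2650]);
translate([0, 150, 0]) cube([150, 2700, 2650]);
translate([6100, 150, 0]) cube([150, 2700, 2650]);


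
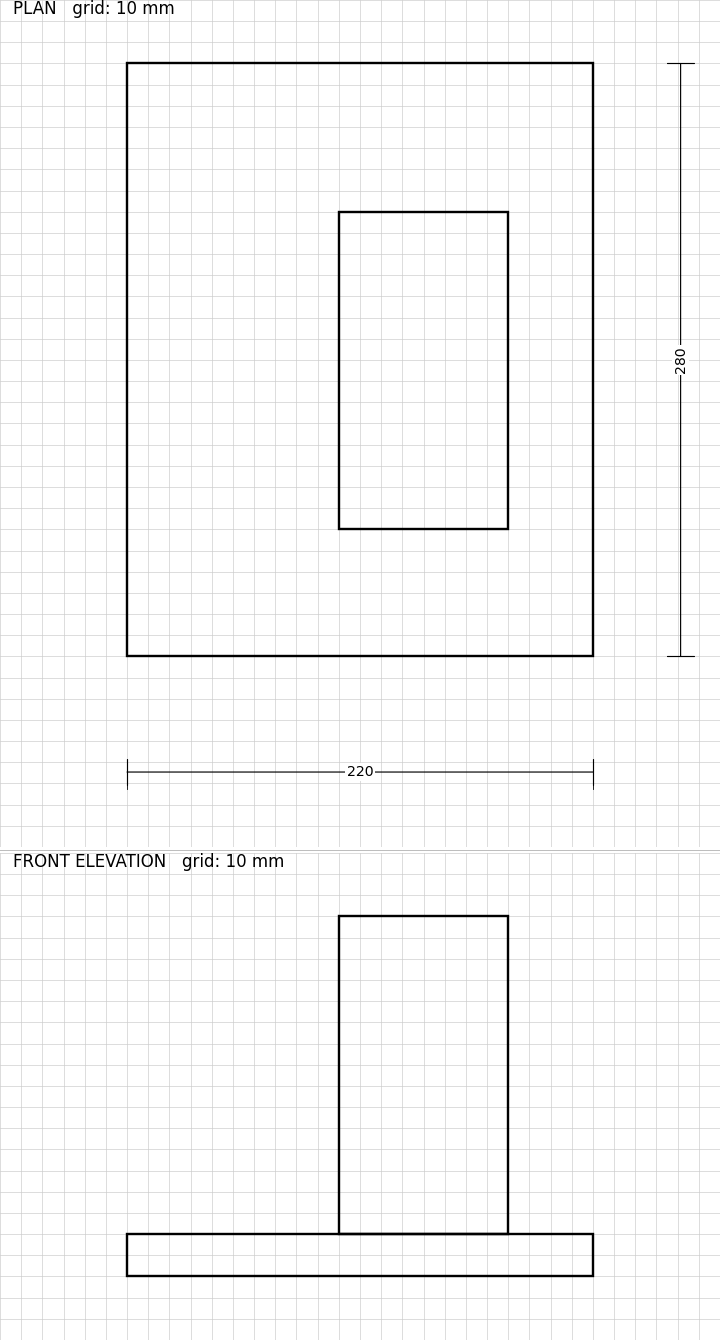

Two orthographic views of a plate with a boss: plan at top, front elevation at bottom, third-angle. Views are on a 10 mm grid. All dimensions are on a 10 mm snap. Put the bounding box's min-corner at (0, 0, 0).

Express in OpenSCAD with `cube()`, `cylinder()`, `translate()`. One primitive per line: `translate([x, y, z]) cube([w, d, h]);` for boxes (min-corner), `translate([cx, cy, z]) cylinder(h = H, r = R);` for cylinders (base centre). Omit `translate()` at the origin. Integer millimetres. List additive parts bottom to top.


cube([220, 280, 20]);
translate([100, 60, 20]) cube([80, 150, 150]);


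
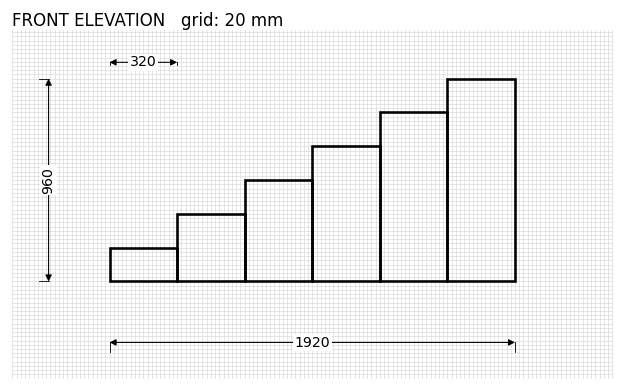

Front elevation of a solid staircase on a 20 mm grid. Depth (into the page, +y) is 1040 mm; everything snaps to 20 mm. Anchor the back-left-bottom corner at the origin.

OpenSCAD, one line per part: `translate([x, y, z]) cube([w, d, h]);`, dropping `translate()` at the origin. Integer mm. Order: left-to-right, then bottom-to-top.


cube([320, 1040, 160]);
translate([320, 0, 0]) cube([320, 1040, 320]);
translate([640, 0, 0]) cube([320, 1040, 480]);
translate([960, 0, 0]) cube([320, 1040, 640]);
translate([1280, 0, 0]) cube([320, 1040, 800]);
translate([1600, 0, 0]) cube([320, 1040, 960]);


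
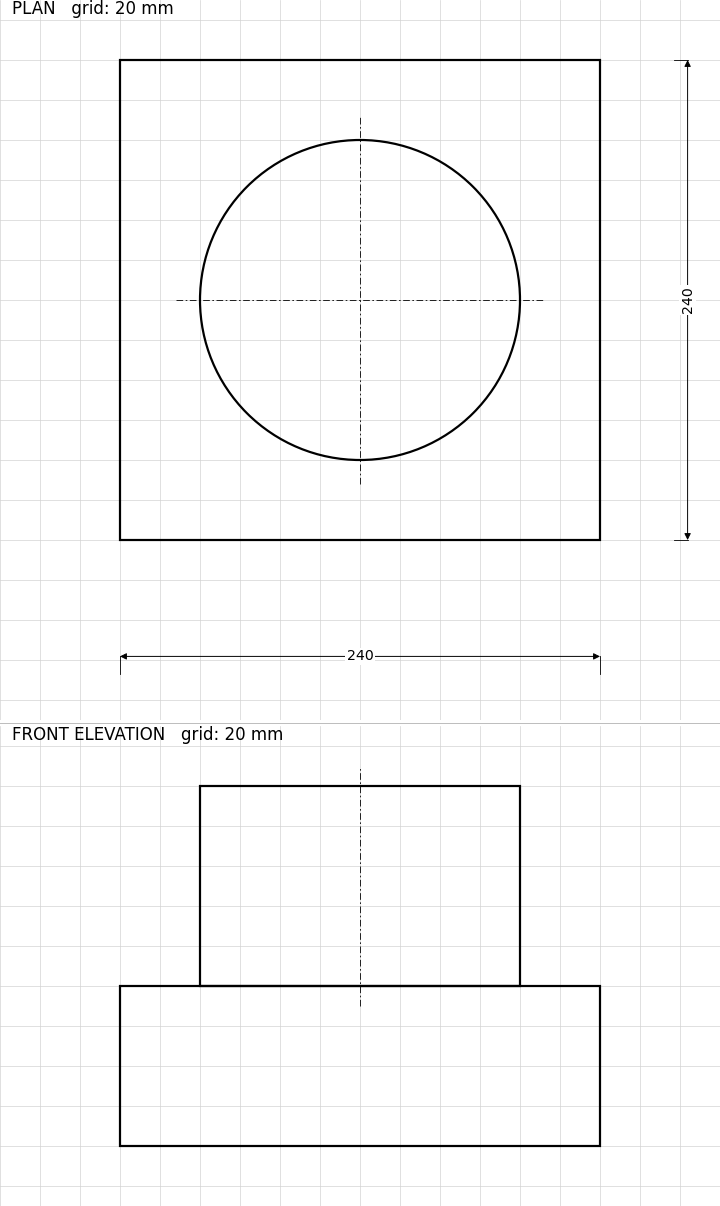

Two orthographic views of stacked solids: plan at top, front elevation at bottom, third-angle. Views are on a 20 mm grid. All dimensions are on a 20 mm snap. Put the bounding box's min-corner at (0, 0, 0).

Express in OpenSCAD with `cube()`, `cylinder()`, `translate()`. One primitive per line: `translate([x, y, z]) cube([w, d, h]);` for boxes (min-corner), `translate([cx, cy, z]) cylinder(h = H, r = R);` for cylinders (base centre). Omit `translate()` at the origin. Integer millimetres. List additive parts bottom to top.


cube([240, 240, 80]);
translate([120, 120, 80]) cylinder(h = 100, r = 80);


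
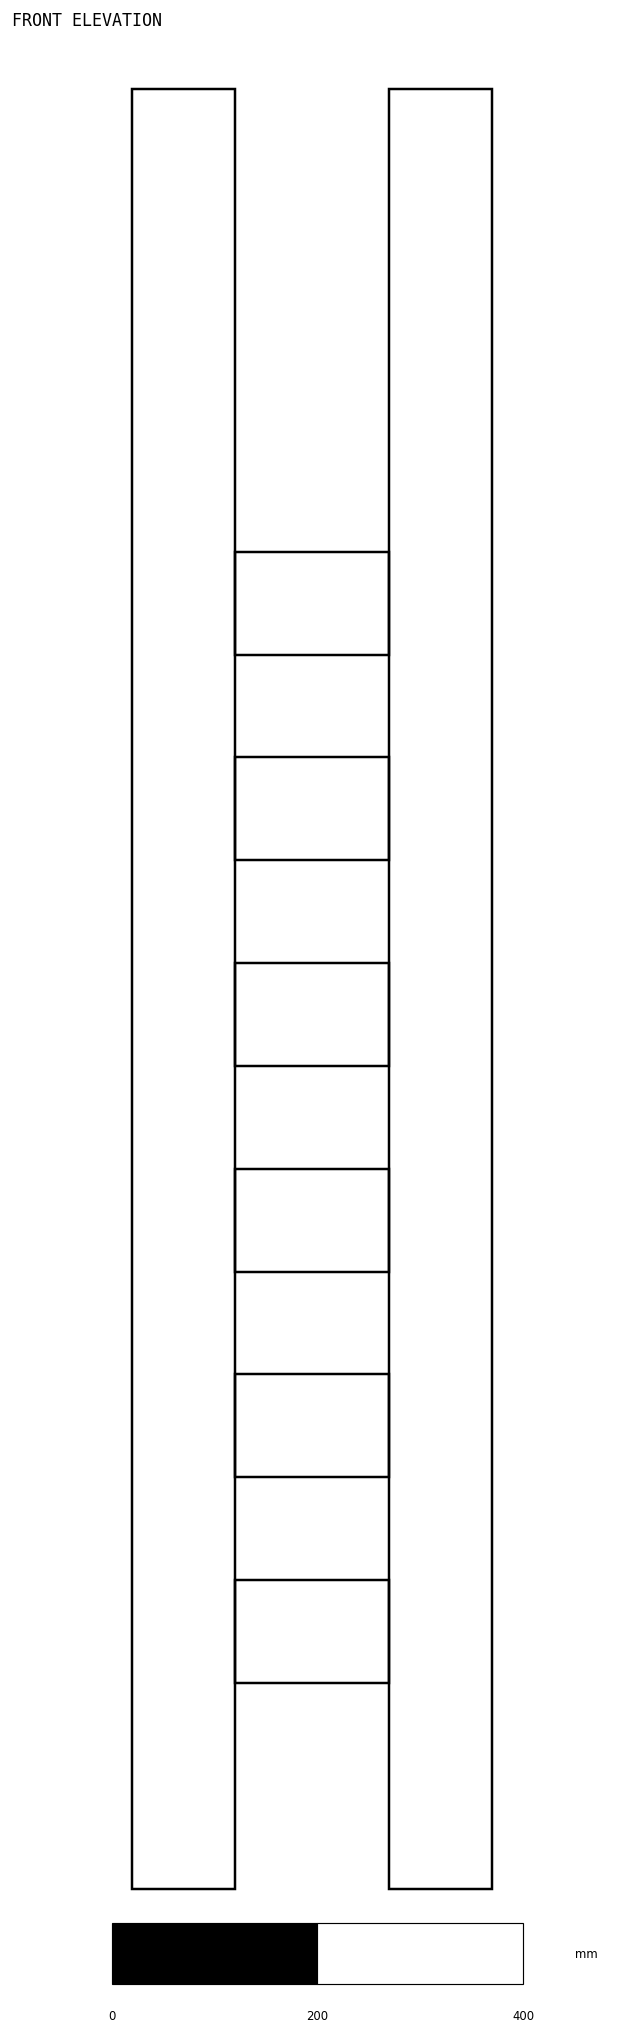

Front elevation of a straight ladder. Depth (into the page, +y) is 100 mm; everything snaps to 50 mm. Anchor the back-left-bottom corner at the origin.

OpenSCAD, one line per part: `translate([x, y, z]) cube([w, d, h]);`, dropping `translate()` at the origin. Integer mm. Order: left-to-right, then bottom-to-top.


cube([100, 100, 1750]);
translate([100, 0, 200]) cube([150, 100, 100]);
translate([100, 0, 400]) cube([150, 100, 100]);
translate([100, 0, 600]) cube([150, 100, 100]);
translate([100, 0, 800]) cube([150, 100, 100]);
translate([100, 0, 1000]) cube([150, 100, 100]);
translate([100, 0, 1200]) cube([150, 100, 100]);
translate([250, 0, 0]) cube([100, 100, 1750]);
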